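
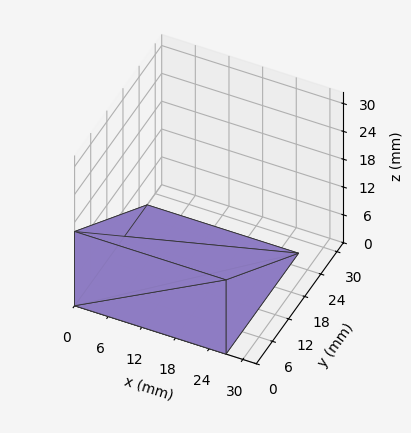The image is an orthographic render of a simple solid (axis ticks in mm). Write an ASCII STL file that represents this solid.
Reading the render: the shape is a wedge (ramp): 27 × 27 mm base, rising to 16 mm along the y=0 edge and sloping linearly to z=0 at y=27 (dimensions read to the nearest mm from the axis ticks). For the STL, each face is triangulated and given an outward normal.

solid part
  facet normal 0.0000 0.0000 -1.0000
    outer loop
      vertex 27.00 27.00 0.00
      vertex 27.00 0.00 0.00
      vertex 0.00 0.00 0.00
    endloop
  endfacet
  facet normal 0.0000 0.0000 -1.0000
    outer loop
      vertex 0.00 27.00 0.00
      vertex 27.00 27.00 0.00
      vertex 0.00 0.00 0.00
    endloop
  endfacet
  facet normal 0.0000 -1.0000 0.0000
    outer loop
      vertex 0.00 0.00 0.00
      vertex 27.00 0.00 0.00
      vertex 27.00 0.00 16.00
    endloop
  endfacet
  facet normal 0.0000 -1.0000 0.0000
    outer loop
      vertex 0.00 0.00 0.00
      vertex 27.00 0.00 16.00
      vertex 0.00 0.00 16.00
    endloop
  endfacet
  facet normal 0.0000 0.5098 0.8603
    outer loop
      vertex 0.00 0.00 16.00
      vertex 27.00 0.00 16.00
      vertex 27.00 27.00 0.00
    endloop
  endfacet
  facet normal 0.0000 0.5098 0.8603
    outer loop
      vertex 0.00 0.00 16.00
      vertex 27.00 27.00 0.00
      vertex 0.00 27.00 0.00
    endloop
  endfacet
  facet normal -1.0000 0.0000 0.0000
    outer loop
      vertex 0.00 0.00 16.00
      vertex 0.00 27.00 0.00
      vertex 0.00 0.00 0.00
    endloop
  endfacet
  facet normal 1.0000 0.0000 0.0000
    outer loop
      vertex 27.00 0.00 0.00
      vertex 27.00 27.00 0.00
      vertex 27.00 0.00 16.00
    endloop
  endfacet
endsolid part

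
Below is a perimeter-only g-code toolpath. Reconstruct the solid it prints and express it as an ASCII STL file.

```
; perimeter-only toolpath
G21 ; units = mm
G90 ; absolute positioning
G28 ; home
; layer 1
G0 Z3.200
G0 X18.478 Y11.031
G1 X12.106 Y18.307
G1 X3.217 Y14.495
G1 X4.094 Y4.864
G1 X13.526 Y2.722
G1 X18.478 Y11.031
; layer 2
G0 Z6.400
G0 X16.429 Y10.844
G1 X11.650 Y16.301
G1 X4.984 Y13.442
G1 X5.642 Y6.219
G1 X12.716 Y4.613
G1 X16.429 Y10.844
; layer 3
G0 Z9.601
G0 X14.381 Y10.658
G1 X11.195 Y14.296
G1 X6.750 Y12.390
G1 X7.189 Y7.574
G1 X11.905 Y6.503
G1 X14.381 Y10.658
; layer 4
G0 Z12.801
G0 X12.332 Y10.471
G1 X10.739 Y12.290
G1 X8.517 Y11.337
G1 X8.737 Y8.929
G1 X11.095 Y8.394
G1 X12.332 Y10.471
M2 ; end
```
solid part
  facet normal 0.0000 0.0000 -1.0000
    outer loop
      vertex 1.450 15.548 0.000
      vertex 12.561 20.313 0.000
      vertex 20.526 11.218 0.000
    endloop
  endfacet
  facet normal 0.0000 0.0000 -1.0000
    outer loop
      vertex 2.547 3.509 0.000
      vertex 1.450 15.548 0.000
      vertex 20.526 11.218 0.000
    endloop
  endfacet
  facet normal 0.0000 0.0000 -1.0000
    outer loop
      vertex 14.337 0.832 0.000
      vertex 2.547 3.509 0.000
      vertex 20.526 11.218 0.000
    endloop
  endfacet
  facet normal 0.6675 0.5845 0.4613
    outer loop
      vertex 20.526 11.218 0.000
      vertex 12.561 20.313 0.000
      vertex 10.284 10.284 16.001
    endloop
  endfacet
  facet normal -0.3497 0.8154 0.4613
    outer loop
      vertex 12.561 20.313 0.000
      vertex 1.450 15.548 0.000
      vertex 10.284 10.284 16.001
    endloop
  endfacet
  facet normal -0.8836 -0.0805 0.4613
    outer loop
      vertex 1.450 15.548 0.000
      vertex 2.547 3.509 0.000
      vertex 10.284 10.284 16.001
    endloop
  endfacet
  facet normal -0.1965 -0.8652 0.4613
    outer loop
      vertex 2.547 3.509 0.000
      vertex 14.337 0.832 0.000
      vertex 10.284 10.284 16.001
    endloop
  endfacet
  facet normal 0.7622 -0.4542 0.4613
    outer loop
      vertex 14.337 0.832 0.000
      vertex 20.526 11.218 0.000
      vertex 10.284 10.284 16.001
    endloop
  endfacet
endsolid part

The G0 Z moves step by Δz≈3.200 mm. The G1 loops shrink linearly with z, so the solid tapers from its base footprint up to z≈16. Closing with a flat bottom cap and the tapered top and triangulating gives 8 facets — a regular 5-sided pyramid, base circumscribed radius ≈ 10.3 mm, apex at z ≈ 16 mm.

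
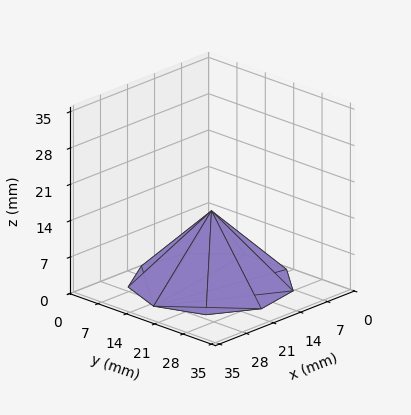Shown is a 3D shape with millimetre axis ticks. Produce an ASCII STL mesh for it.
Reading the render: the shape is a regular 9-sided pyramid, base circumscribed radius ≈ 15 mm, apex at z ≈ 14 mm (dimensions read to the nearest mm from the axis ticks). For the STL, each face is triangulated and given an outward normal.

solid part
  facet normal 0.0000 0.0000 -1.0000
    outer loop
      vertex 17.6 29.8 0.0
      vertex 26.5 24.6 0.0
      vertex 30.0 15.0 0.0
    endloop
  endfacet
  facet normal 0.0000 0.0000 -1.0000
    outer loop
      vertex 7.5 28.0 0.0
      vertex 17.6 29.8 0.0
      vertex 30.0 15.0 0.0
    endloop
  endfacet
  facet normal 0.0000 0.0000 -1.0000
    outer loop
      vertex 0.9 20.1 0.0
      vertex 7.5 28.0 0.0
      vertex 30.0 15.0 0.0
    endloop
  endfacet
  facet normal 0.0000 0.0000 -1.0000
    outer loop
      vertex 0.9 9.9 0.0
      vertex 0.9 20.1 0.0
      vertex 30.0 15.0 0.0
    endloop
  endfacet
  facet normal 0.0000 0.0000 -1.0000
    outer loop
      vertex 7.5 2.0 0.0
      vertex 0.9 9.9 0.0
      vertex 30.0 15.0 0.0
    endloop
  endfacet
  facet normal 0.0000 0.0000 -1.0000
    outer loop
      vertex 17.6 0.2 0.0
      vertex 7.5 2.0 0.0
      vertex 30.0 15.0 0.0
    endloop
  endfacet
  facet normal 0.0000 0.0000 -1.0000
    outer loop
      vertex 26.5 5.4 0.0
      vertex 17.6 0.2 0.0
      vertex 30.0 15.0 0.0
    endloop
  endfacet
  facet normal 0.6621 0.2414 0.7094
    outer loop
      vertex 30.0 15.0 0.0
      vertex 26.5 24.6 0.0
      vertex 15.0 15.0 14.0
    endloop
  endfacet
  facet normal 0.3556 0.6086 0.7094
    outer loop
      vertex 26.5 24.6 0.0
      vertex 17.6 29.8 0.0
      vertex 15.0 15.0 14.0
    endloop
  endfacet
  facet normal -0.1236 0.6933 0.7100
    outer loop
      vertex 17.6 29.8 0.0
      vertex 7.5 28.0 0.0
      vertex 15.0 15.0 14.0
    endloop
  endfacet
  facet normal -0.5409 0.4519 0.7094
    outer loop
      vertex 7.5 28.0 0.0
      vertex 0.9 20.1 0.0
      vertex 15.0 15.0 14.0
    endloop
  endfacet
  facet normal -0.7046 0.0000 0.7096
    outer loop
      vertex 0.9 20.1 0.0
      vertex 0.9 9.9 0.0
      vertex 15.0 15.0 14.0
    endloop
  endfacet
  facet normal -0.5409 -0.4519 0.7094
    outer loop
      vertex 0.9 9.9 0.0
      vertex 7.5 2.0 0.0
      vertex 15.0 15.0 14.0
    endloop
  endfacet
  facet normal -0.1236 -0.6933 0.7100
    outer loop
      vertex 7.5 2.0 0.0
      vertex 17.6 0.2 0.0
      vertex 15.0 15.0 14.0
    endloop
  endfacet
  facet normal 0.3556 -0.6086 0.7094
    outer loop
      vertex 17.6 0.2 0.0
      vertex 26.5 5.4 0.0
      vertex 15.0 15.0 14.0
    endloop
  endfacet
  facet normal 0.6621 -0.2414 0.7094
    outer loop
      vertex 26.5 5.4 0.0
      vertex 30.0 15.0 0.0
      vertex 15.0 15.0 14.0
    endloop
  endfacet
endsolid part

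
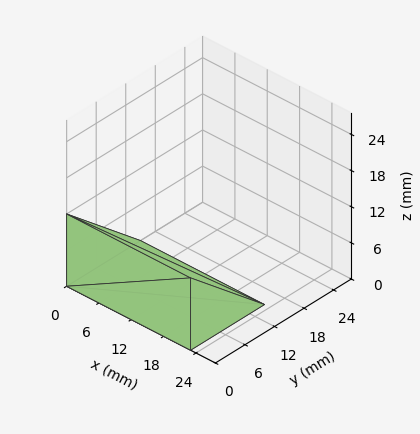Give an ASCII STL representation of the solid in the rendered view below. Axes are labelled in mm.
Reading the render: the shape is a wedge (ramp): 23 × 15 mm base, rising to 12 mm along the y=0 edge and sloping linearly to z=0 at y=15 (dimensions read to the nearest mm from the axis ticks). For the STL, each face is triangulated and given an outward normal.

solid part
  facet normal 0.0000 0.0000 -1.0000
    outer loop
      vertex 23.000 15.000 0.000
      vertex 23.000 0.000 0.000
      vertex 0.000 0.000 0.000
    endloop
  endfacet
  facet normal 0.0000 0.0000 -1.0000
    outer loop
      vertex 0.000 15.000 0.000
      vertex 23.000 15.000 0.000
      vertex 0.000 0.000 0.000
    endloop
  endfacet
  facet normal 0.0000 -1.0000 0.0000
    outer loop
      vertex 0.000 0.000 0.000
      vertex 23.000 0.000 0.000
      vertex 23.000 0.000 12.000
    endloop
  endfacet
  facet normal 0.0000 -1.0000 0.0000
    outer loop
      vertex 0.000 0.000 0.000
      vertex 23.000 0.000 12.000
      vertex 0.000 0.000 12.000
    endloop
  endfacet
  facet normal 0.0000 0.6247 0.7809
    outer loop
      vertex 0.000 0.000 12.000
      vertex 23.000 0.000 12.000
      vertex 23.000 15.000 0.000
    endloop
  endfacet
  facet normal 0.0000 0.6247 0.7809
    outer loop
      vertex 0.000 0.000 12.000
      vertex 23.000 15.000 0.000
      vertex 0.000 15.000 0.000
    endloop
  endfacet
  facet normal -1.0000 0.0000 0.0000
    outer loop
      vertex 0.000 0.000 12.000
      vertex 0.000 15.000 0.000
      vertex 0.000 0.000 0.000
    endloop
  endfacet
  facet normal 1.0000 0.0000 0.0000
    outer loop
      vertex 23.000 0.000 0.000
      vertex 23.000 15.000 0.000
      vertex 23.000 0.000 12.000
    endloop
  endfacet
endsolid part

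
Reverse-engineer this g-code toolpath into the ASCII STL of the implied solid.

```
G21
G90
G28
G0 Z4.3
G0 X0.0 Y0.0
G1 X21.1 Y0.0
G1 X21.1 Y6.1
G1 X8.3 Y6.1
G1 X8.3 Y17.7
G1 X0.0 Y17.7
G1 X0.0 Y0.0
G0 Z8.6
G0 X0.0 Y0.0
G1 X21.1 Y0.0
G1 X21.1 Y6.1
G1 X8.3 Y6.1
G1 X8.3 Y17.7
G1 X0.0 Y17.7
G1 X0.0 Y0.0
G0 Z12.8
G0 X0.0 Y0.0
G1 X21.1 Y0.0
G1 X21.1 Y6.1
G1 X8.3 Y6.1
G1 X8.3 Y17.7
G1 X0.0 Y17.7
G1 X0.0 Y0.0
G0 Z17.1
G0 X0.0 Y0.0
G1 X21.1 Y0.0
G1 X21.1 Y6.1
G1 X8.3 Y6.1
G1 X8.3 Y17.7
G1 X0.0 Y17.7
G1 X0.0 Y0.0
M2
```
solid part
  facet normal 0.0000 0.0000 -1.0000
    outer loop
      vertex 21.1 6.1 0.0
      vertex 21.1 0.0 0.0
      vertex 0.0 0.0 0.0
    endloop
  endfacet
  facet normal 0.0000 0.0000 -1.0000
    outer loop
      vertex 8.3 6.1 0.0
      vertex 21.1 6.1 0.0
      vertex 0.0 0.0 0.0
    endloop
  endfacet
  facet normal 0.0000 0.0000 -1.0000
    outer loop
      vertex 8.3 17.7 0.0
      vertex 8.3 6.1 0.0
      vertex 0.0 0.0 0.0
    endloop
  endfacet
  facet normal 0.0000 0.0000 -1.0000
    outer loop
      vertex 0.0 17.7 0.0
      vertex 8.3 17.7 0.0
      vertex 0.0 0.0 0.0
    endloop
  endfacet
  facet normal 0.0000 0.0000 1.0000
    outer loop
      vertex 0.0 0.0 17.1
      vertex 21.1 0.0 17.1
      vertex 21.1 6.1 17.1
    endloop
  endfacet
  facet normal 0.0000 0.0000 1.0000
    outer loop
      vertex 0.0 0.0 17.1
      vertex 21.1 6.1 17.1
      vertex 8.3 6.1 17.1
    endloop
  endfacet
  facet normal 0.0000 0.0000 1.0000
    outer loop
      vertex 0.0 0.0 17.1
      vertex 8.3 6.1 17.1
      vertex 8.3 17.7 17.1
    endloop
  endfacet
  facet normal 0.0000 0.0000 1.0000
    outer loop
      vertex 0.0 0.0 17.1
      vertex 8.3 17.7 17.1
      vertex 0.0 17.7 17.1
    endloop
  endfacet
  facet normal 0.0000 -1.0000 0.0000
    outer loop
      vertex 0.0 0.0 0.0
      vertex 21.1 0.0 0.0
      vertex 21.1 0.0 17.1
    endloop
  endfacet
  facet normal 0.0000 -1.0000 0.0000
    outer loop
      vertex 0.0 0.0 0.0
      vertex 21.1 0.0 17.1
      vertex 0.0 0.0 17.1
    endloop
  endfacet
  facet normal 1.0000 0.0000 0.0000
    outer loop
      vertex 21.1 0.0 0.0
      vertex 21.1 6.1 0.0
      vertex 21.1 6.1 17.1
    endloop
  endfacet
  facet normal 1.0000 0.0000 0.0000
    outer loop
      vertex 21.1 0.0 0.0
      vertex 21.1 6.1 17.1
      vertex 21.1 0.0 17.1
    endloop
  endfacet
  facet normal 0.0000 1.0000 0.0000
    outer loop
      vertex 21.1 6.1 0.0
      vertex 8.3 6.1 0.0
      vertex 8.3 6.1 17.1
    endloop
  endfacet
  facet normal 0.0000 1.0000 0.0000
    outer loop
      vertex 21.1 6.1 0.0
      vertex 8.3 6.1 17.1
      vertex 21.1 6.1 17.1
    endloop
  endfacet
  facet normal 1.0000 0.0000 0.0000
    outer loop
      vertex 8.3 6.1 0.0
      vertex 8.3 17.7 0.0
      vertex 8.3 17.7 17.1
    endloop
  endfacet
  facet normal 1.0000 0.0000 0.0000
    outer loop
      vertex 8.3 6.1 0.0
      vertex 8.3 17.7 17.1
      vertex 8.3 6.1 17.1
    endloop
  endfacet
  facet normal 0.0000 1.0000 0.0000
    outer loop
      vertex 8.3 17.7 0.0
      vertex 0.0 17.7 0.0
      vertex 0.0 17.7 17.1
    endloop
  endfacet
  facet normal 0.0000 1.0000 0.0000
    outer loop
      vertex 8.3 17.7 0.0
      vertex 0.0 17.7 17.1
      vertex 8.3 17.7 17.1
    endloop
  endfacet
  facet normal -1.0000 0.0000 0.0000
    outer loop
      vertex 0.0 17.7 0.0
      vertex 0.0 0.0 0.0
      vertex 0.0 0.0 17.1
    endloop
  endfacet
  facet normal -1.0000 0.0000 0.0000
    outer loop
      vertex 0.0 17.7 0.0
      vertex 0.0 0.0 17.1
      vertex 0.0 17.7 17.1
    endloop
  endfacet
endsolid part

The G0 Z moves step by Δz≈4.3 mm. Every layer's G1 loop is the same polygon, so the solid is a straight extrusion of it from z=0 to z≈17.1. Closing with flat bottom and top caps and triangulating gives 20 facets — an L-shaped prism: outer 21.1 × 17.7 mm, arm thicknesses ≈ 6.1 mm (horizontal) and 8.3 mm (vertical), extruded 17.1 mm in z.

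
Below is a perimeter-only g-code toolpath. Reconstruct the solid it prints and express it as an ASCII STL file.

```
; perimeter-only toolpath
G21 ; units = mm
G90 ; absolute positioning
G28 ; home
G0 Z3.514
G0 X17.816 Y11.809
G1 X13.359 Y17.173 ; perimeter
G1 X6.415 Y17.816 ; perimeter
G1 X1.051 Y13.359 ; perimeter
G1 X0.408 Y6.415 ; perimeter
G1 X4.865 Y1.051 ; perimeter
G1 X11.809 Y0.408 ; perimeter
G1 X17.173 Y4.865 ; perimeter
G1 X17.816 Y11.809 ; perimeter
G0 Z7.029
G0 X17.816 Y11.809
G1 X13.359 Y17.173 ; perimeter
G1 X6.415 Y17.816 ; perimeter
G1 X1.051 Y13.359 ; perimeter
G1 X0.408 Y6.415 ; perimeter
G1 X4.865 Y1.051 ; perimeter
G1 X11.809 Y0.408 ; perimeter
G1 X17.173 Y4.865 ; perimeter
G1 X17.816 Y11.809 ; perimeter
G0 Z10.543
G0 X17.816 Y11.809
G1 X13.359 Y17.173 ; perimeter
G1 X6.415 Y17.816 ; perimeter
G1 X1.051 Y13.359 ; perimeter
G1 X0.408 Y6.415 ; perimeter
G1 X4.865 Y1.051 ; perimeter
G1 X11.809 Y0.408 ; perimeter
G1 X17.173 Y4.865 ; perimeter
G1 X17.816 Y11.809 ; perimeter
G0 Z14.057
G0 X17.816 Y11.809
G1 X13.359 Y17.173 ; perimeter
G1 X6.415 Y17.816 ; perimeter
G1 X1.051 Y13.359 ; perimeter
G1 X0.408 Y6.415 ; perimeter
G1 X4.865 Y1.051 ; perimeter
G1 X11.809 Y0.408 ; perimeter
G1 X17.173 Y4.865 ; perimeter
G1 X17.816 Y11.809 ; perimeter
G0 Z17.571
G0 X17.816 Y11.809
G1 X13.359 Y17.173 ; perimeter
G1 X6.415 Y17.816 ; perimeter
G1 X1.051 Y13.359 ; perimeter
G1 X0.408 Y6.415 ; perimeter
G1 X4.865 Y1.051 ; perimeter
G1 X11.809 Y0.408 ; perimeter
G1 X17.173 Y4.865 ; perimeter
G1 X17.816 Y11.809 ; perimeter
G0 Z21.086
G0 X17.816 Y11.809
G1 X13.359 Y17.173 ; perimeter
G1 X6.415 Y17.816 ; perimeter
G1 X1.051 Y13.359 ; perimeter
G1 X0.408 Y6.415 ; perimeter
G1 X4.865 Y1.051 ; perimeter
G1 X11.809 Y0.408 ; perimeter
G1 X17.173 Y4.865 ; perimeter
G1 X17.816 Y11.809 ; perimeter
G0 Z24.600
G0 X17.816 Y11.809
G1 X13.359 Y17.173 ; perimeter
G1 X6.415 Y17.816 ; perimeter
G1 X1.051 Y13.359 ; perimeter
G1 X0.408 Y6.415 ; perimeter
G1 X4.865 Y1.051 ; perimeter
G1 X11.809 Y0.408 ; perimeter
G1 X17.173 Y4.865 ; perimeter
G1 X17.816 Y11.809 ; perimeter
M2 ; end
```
solid part
  facet normal 0.0000 0.0000 -1.0000
    outer loop
      vertex 6.415 17.816 0.000
      vertex 13.359 17.173 0.000
      vertex 17.816 11.809 0.000
    endloop
  endfacet
  facet normal 0.0000 0.0000 -1.0000
    outer loop
      vertex 1.051 13.359 0.000
      vertex 6.415 17.816 0.000
      vertex 17.816 11.809 0.000
    endloop
  endfacet
  facet normal 0.0000 0.0000 -1.0000
    outer loop
      vertex 0.408 6.415 0.000
      vertex 1.051 13.359 0.000
      vertex 17.816 11.809 0.000
    endloop
  endfacet
  facet normal 0.0000 0.0000 -1.0000
    outer loop
      vertex 4.865 1.051 0.000
      vertex 0.408 6.415 0.000
      vertex 17.816 11.809 0.000
    endloop
  endfacet
  facet normal 0.0000 0.0000 -1.0000
    outer loop
      vertex 11.809 0.408 0.000
      vertex 4.865 1.051 0.000
      vertex 17.816 11.809 0.000
    endloop
  endfacet
  facet normal 0.0000 0.0000 -1.0000
    outer loop
      vertex 17.173 4.865 0.000
      vertex 11.809 0.408 0.000
      vertex 17.816 11.809 0.000
    endloop
  endfacet
  facet normal 0.0000 0.0000 1.0000
    outer loop
      vertex 17.816 11.809 24.600
      vertex 13.359 17.173 24.600
      vertex 6.415 17.816 24.600
    endloop
  endfacet
  facet normal 0.0000 0.0000 1.0000
    outer loop
      vertex 17.816 11.809 24.600
      vertex 6.415 17.816 24.600
      vertex 1.051 13.359 24.600
    endloop
  endfacet
  facet normal 0.0000 0.0000 1.0000
    outer loop
      vertex 17.816 11.809 24.600
      vertex 1.051 13.359 24.600
      vertex 0.408 6.415 24.600
    endloop
  endfacet
  facet normal 0.0000 0.0000 1.0000
    outer loop
      vertex 17.816 11.809 24.600
      vertex 0.408 6.415 24.600
      vertex 4.865 1.051 24.600
    endloop
  endfacet
  facet normal 0.0000 0.0000 1.0000
    outer loop
      vertex 17.816 11.809 24.600
      vertex 4.865 1.051 24.600
      vertex 11.809 0.408 24.600
    endloop
  endfacet
  facet normal 0.0000 0.0000 1.0000
    outer loop
      vertex 17.816 11.809 24.600
      vertex 11.809 0.408 24.600
      vertex 17.173 4.865 24.600
    endloop
  endfacet
  facet normal 0.7691 0.6391 0.0000
    outer loop
      vertex 17.816 11.809 0.000
      vertex 13.359 17.173 0.000
      vertex 13.359 17.173 24.600
    endloop
  endfacet
  facet normal 0.7691 0.6391 0.0000
    outer loop
      vertex 17.816 11.809 0.000
      vertex 13.359 17.173 24.600
      vertex 17.816 11.809 24.600
    endloop
  endfacet
  facet normal 0.0922 0.9957 0.0000
    outer loop
      vertex 13.359 17.173 0.000
      vertex 6.415 17.816 0.000
      vertex 6.415 17.816 24.600
    endloop
  endfacet
  facet normal 0.0922 0.9957 0.0000
    outer loop
      vertex 13.359 17.173 0.000
      vertex 6.415 17.816 24.600
      vertex 13.359 17.173 24.600
    endloop
  endfacet
  facet normal -0.6391 0.7691 0.0000
    outer loop
      vertex 6.415 17.816 0.000
      vertex 1.051 13.359 0.000
      vertex 1.051 13.359 24.600
    endloop
  endfacet
  facet normal -0.6391 0.7691 0.0000
    outer loop
      vertex 6.415 17.816 0.000
      vertex 1.051 13.359 24.600
      vertex 6.415 17.816 24.600
    endloop
  endfacet
  facet normal -0.9957 0.0922 0.0000
    outer loop
      vertex 1.051 13.359 0.000
      vertex 0.408 6.415 0.000
      vertex 0.408 6.415 24.600
    endloop
  endfacet
  facet normal -0.9957 0.0922 0.0000
    outer loop
      vertex 1.051 13.359 0.000
      vertex 0.408 6.415 24.600
      vertex 1.051 13.359 24.600
    endloop
  endfacet
  facet normal -0.7691 -0.6391 0.0000
    outer loop
      vertex 0.408 6.415 0.000
      vertex 4.865 1.051 0.000
      vertex 4.865 1.051 24.600
    endloop
  endfacet
  facet normal -0.7691 -0.6391 0.0000
    outer loop
      vertex 0.408 6.415 0.000
      vertex 4.865 1.051 24.600
      vertex 0.408 6.415 24.600
    endloop
  endfacet
  facet normal -0.0922 -0.9957 0.0000
    outer loop
      vertex 4.865 1.051 0.000
      vertex 11.809 0.408 0.000
      vertex 11.809 0.408 24.600
    endloop
  endfacet
  facet normal -0.0922 -0.9957 0.0000
    outer loop
      vertex 4.865 1.051 0.000
      vertex 11.809 0.408 24.600
      vertex 4.865 1.051 24.600
    endloop
  endfacet
  facet normal 0.6391 -0.7691 0.0000
    outer loop
      vertex 11.809 0.408 0.000
      vertex 17.173 4.865 0.000
      vertex 17.173 4.865 24.600
    endloop
  endfacet
  facet normal 0.6391 -0.7691 0.0000
    outer loop
      vertex 11.809 0.408 0.000
      vertex 17.173 4.865 24.600
      vertex 11.809 0.408 24.600
    endloop
  endfacet
  facet normal 0.9957 -0.0922 0.0000
    outer loop
      vertex 17.173 4.865 0.000
      vertex 17.816 11.809 0.000
      vertex 17.816 11.809 24.600
    endloop
  endfacet
  facet normal 0.9957 -0.0922 0.0000
    outer loop
      vertex 17.173 4.865 0.000
      vertex 17.816 11.809 24.600
      vertex 17.173 4.865 24.600
    endloop
  endfacet
endsolid part

The G0 Z moves step by Δz≈3.514 mm. Every layer's G1 loop is the same polygon, so the solid is a straight extrusion of it from z=0 to z≈24.6. Closing with flat bottom and top caps and triangulating gives 28 facets — a regular 8-sided prism (a cylinder approximated with 8 flat sides), circumscribed radius ≈ 9.11 mm, height ≈ 24.6 mm.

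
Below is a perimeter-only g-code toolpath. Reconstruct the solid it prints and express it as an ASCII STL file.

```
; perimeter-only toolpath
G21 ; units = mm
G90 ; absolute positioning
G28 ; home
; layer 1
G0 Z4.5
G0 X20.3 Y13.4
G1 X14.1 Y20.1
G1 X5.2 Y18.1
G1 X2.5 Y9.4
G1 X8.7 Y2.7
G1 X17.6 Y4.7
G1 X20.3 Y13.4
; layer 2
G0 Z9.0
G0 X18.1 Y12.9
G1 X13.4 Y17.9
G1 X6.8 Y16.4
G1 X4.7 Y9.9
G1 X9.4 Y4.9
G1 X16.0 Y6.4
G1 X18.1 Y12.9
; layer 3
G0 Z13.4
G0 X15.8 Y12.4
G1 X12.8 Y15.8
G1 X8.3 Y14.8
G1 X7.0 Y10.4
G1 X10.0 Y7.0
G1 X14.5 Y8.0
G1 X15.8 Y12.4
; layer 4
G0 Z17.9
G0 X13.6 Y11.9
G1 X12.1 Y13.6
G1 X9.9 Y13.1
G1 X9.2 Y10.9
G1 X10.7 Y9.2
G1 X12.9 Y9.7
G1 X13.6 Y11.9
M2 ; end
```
solid part
  facet normal 0.0000 0.0000 -1.0000
    outer loop
      vertex 3.7 19.8 0.0
      vertex 14.8 22.3 0.0
      vertex 22.5 13.9 0.0
    endloop
  endfacet
  facet normal 0.0000 0.0000 -1.0000
    outer loop
      vertex 0.3 8.9 0.0
      vertex 3.7 19.8 0.0
      vertex 22.5 13.9 0.0
    endloop
  endfacet
  facet normal 0.0000 0.0000 -1.0000
    outer loop
      vertex 8.0 0.5 0.0
      vertex 0.3 8.9 0.0
      vertex 22.5 13.9 0.0
    endloop
  endfacet
  facet normal 0.0000 0.0000 -1.0000
    outer loop
      vertex 19.1 3.0 0.0
      vertex 8.0 0.5 0.0
      vertex 22.5 13.9 0.0
    endloop
  endfacet
  facet normal 0.6746 0.6183 0.4033
    outer loop
      vertex 22.5 13.9 0.0
      vertex 14.8 22.3 0.0
      vertex 11.4 11.4 22.4
    endloop
  endfacet
  facet normal -0.2010 0.8925 0.4038
    outer loop
      vertex 14.8 22.3 0.0
      vertex 3.7 19.8 0.0
      vertex 11.4 11.4 22.4
    endloop
  endfacet
  facet normal -0.8738 0.2726 0.4026
    outer loop
      vertex 3.7 19.8 0.0
      vertex 0.3 8.9 0.0
      vertex 11.4 11.4 22.4
    endloop
  endfacet
  facet normal -0.6746 -0.6183 0.4033
    outer loop
      vertex 0.3 8.9 0.0
      vertex 8.0 0.5 0.0
      vertex 11.4 11.4 22.4
    endloop
  endfacet
  facet normal 0.2010 -0.8925 0.4038
    outer loop
      vertex 8.0 0.5 0.0
      vertex 19.1 3.0 0.0
      vertex 11.4 11.4 22.4
    endloop
  endfacet
  facet normal 0.8738 -0.2726 0.4026
    outer loop
      vertex 19.1 3.0 0.0
      vertex 22.5 13.9 0.0
      vertex 11.4 11.4 22.4
    endloop
  endfacet
endsolid part

The G0 Z moves step by Δz≈4.5 mm. The G1 loops shrink linearly with z, so the solid tapers from its base footprint up to z≈22.4. Closing with a flat bottom cap and the tapered top and triangulating gives 10 facets — a regular 6-sided pyramid, base circumscribed radius ≈ 11.4 mm, apex at z ≈ 22.4 mm.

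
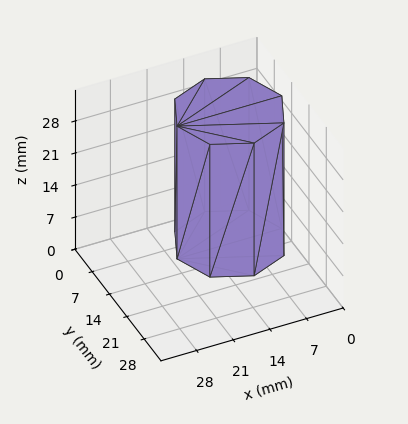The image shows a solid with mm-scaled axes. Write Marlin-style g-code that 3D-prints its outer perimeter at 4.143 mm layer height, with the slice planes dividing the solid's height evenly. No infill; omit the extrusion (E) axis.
Reading the render: the shape is a regular 8-sided prism (a cylinder approximated with 8 flat sides), circumscribed radius ≈ 10 mm, height ≈ 29 mm (dimensions read to the nearest mm from the axis ticks). For the g-code, the solid's height is divided into equal slices at the stated Δz and each level perimeter traced with G1 moves after a G0 lift.

; perimeter-only toolpath
G21 ; units = mm
G90 ; absolute positioning
G28 ; home
; layer 1
G0 Z4.143
G0 X20.000 Y10.000
G1 X17.071 Y17.071
G1 X10.000 Y20.000
G1 X2.929 Y17.071
G1 X0.000 Y10.000
G1 X2.929 Y2.929
G1 X10.000 Y0.000
G1 X17.071 Y2.929
G1 X20.000 Y10.000
; layer 2
G0 Z8.286
G0 X20.000 Y10.000
G1 X17.071 Y17.071
G1 X10.000 Y20.000
G1 X2.929 Y17.071
G1 X0.000 Y10.000
G1 X2.929 Y2.929
G1 X10.000 Y0.000
G1 X17.071 Y2.929
G1 X20.000 Y10.000
; layer 3
G0 Z12.429
G0 X20.000 Y10.000
G1 X17.071 Y17.071
G1 X10.000 Y20.000
G1 X2.929 Y17.071
G1 X0.000 Y10.000
G1 X2.929 Y2.929
G1 X10.000 Y0.000
G1 X17.071 Y2.929
G1 X20.000 Y10.000
; layer 4
G0 Z16.571
G0 X20.000 Y10.000
G1 X17.071 Y17.071
G1 X10.000 Y20.000
G1 X2.929 Y17.071
G1 X0.000 Y10.000
G1 X2.929 Y2.929
G1 X10.000 Y0.000
G1 X17.071 Y2.929
G1 X20.000 Y10.000
; layer 5
G0 Z20.714
G0 X20.000 Y10.000
G1 X17.071 Y17.071
G1 X10.000 Y20.000
G1 X2.929 Y17.071
G1 X0.000 Y10.000
G1 X2.929 Y2.929
G1 X10.000 Y0.000
G1 X17.071 Y2.929
G1 X20.000 Y10.000
; layer 6
G0 Z24.857
G0 X20.000 Y10.000
G1 X17.071 Y17.071
G1 X10.000 Y20.000
G1 X2.929 Y17.071
G1 X0.000 Y10.000
G1 X2.929 Y2.929
G1 X10.000 Y0.000
G1 X17.071 Y2.929
G1 X20.000 Y10.000
; layer 7
G0 Z29.000
G0 X20.000 Y10.000
G1 X17.071 Y17.071
G1 X10.000 Y20.000
G1 X2.929 Y17.071
G1 X0.000 Y10.000
G1 X2.929 Y2.929
G1 X10.000 Y0.000
G1 X17.071 Y2.929
G1 X20.000 Y10.000
M2 ; end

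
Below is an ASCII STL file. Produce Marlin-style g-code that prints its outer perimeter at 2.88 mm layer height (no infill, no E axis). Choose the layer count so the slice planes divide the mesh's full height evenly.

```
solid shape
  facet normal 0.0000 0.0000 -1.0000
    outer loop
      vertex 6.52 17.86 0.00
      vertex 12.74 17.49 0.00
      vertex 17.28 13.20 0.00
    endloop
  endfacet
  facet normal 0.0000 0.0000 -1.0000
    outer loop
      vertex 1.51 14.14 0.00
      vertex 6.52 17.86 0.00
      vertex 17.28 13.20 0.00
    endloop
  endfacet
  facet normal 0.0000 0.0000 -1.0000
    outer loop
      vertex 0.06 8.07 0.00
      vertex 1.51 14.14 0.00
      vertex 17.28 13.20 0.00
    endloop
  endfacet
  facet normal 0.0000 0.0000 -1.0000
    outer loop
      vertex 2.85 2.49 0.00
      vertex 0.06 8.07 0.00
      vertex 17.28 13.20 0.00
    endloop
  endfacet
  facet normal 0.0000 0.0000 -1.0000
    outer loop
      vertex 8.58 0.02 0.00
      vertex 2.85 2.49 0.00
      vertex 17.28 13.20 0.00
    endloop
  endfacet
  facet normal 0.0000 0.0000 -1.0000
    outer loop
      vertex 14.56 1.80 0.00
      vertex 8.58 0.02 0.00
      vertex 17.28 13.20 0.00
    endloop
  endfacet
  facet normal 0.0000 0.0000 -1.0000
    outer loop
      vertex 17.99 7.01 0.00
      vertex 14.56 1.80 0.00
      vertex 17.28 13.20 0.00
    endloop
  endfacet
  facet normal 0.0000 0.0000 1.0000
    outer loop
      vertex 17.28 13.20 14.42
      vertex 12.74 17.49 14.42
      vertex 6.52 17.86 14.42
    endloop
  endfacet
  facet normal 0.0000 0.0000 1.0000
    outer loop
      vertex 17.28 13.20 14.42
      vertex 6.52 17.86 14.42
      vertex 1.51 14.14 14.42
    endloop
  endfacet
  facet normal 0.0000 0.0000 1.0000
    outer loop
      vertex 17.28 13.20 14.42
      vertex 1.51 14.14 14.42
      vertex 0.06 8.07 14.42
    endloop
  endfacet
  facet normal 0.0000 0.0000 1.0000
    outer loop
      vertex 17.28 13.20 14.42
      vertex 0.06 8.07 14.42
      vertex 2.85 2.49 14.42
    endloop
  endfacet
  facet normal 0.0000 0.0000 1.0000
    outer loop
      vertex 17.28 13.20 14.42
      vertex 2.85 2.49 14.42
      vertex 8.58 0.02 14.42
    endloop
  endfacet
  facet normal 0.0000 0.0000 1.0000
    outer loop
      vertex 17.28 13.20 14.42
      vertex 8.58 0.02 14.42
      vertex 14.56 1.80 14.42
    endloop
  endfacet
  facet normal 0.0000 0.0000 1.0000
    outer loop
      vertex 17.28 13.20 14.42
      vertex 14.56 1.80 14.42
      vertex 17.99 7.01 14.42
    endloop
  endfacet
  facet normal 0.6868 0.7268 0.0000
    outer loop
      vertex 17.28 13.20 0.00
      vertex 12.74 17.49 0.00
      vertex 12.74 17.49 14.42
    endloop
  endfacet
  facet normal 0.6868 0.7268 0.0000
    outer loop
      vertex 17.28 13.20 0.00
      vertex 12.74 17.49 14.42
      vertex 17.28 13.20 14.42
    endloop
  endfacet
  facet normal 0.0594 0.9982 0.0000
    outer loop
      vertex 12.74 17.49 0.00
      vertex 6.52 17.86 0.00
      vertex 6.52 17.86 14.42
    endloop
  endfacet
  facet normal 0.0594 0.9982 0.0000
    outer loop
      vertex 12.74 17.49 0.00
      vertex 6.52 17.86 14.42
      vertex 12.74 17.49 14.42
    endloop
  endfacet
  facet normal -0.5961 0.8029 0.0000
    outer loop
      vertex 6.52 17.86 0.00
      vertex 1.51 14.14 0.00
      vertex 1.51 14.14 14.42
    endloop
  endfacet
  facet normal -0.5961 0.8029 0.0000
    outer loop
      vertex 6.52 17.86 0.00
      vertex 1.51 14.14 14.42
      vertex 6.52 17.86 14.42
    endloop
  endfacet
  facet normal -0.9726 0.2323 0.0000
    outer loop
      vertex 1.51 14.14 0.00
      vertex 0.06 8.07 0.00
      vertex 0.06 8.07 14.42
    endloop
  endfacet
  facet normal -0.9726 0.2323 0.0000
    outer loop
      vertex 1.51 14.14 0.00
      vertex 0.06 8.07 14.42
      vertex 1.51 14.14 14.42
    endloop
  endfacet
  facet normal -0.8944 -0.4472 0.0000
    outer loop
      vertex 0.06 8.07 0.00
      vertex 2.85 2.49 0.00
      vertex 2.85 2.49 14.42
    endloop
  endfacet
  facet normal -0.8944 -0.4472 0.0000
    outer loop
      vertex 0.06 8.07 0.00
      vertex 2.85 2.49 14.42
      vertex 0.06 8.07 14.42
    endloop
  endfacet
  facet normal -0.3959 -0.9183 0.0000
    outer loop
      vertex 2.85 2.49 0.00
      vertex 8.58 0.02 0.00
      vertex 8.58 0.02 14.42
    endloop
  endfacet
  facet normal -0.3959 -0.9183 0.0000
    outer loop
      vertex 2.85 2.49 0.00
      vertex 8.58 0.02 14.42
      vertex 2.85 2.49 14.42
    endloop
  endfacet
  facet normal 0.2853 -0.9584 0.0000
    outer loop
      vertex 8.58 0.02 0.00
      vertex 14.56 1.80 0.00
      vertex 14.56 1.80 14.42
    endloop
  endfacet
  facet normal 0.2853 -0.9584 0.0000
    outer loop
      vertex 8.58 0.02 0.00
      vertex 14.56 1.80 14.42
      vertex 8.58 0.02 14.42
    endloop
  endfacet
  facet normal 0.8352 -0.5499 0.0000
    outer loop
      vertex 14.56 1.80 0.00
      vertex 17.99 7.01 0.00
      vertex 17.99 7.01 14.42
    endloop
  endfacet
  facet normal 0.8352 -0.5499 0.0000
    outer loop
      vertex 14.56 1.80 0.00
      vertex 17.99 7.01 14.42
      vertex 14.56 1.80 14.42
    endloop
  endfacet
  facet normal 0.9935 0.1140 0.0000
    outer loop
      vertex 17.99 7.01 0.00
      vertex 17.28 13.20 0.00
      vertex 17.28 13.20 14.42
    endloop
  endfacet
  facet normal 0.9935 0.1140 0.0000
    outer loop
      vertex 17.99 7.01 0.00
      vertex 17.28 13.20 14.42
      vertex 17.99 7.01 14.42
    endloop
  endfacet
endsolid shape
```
; perimeter-only toolpath
G21 ; units = mm
G90 ; absolute positioning
G28 ; home
; layer 1
G0 Z2.88
G0 X17.28 Y13.20
G1 X12.74 Y17.49
G1 X6.52 Y17.86
G1 X1.51 Y14.14
G1 X0.06 Y8.07
G1 X2.85 Y2.49
G1 X8.58 Y0.02
G1 X14.56 Y1.80
G1 X17.99 Y7.01
G1 X17.28 Y13.20
; layer 2
G0 Z5.77
G0 X17.28 Y13.20
G1 X12.74 Y17.49
G1 X6.52 Y17.86
G1 X1.51 Y14.14
G1 X0.06 Y8.07
G1 X2.85 Y2.49
G1 X8.58 Y0.02
G1 X14.56 Y1.80
G1 X17.99 Y7.01
G1 X17.28 Y13.20
; layer 3
G0 Z8.65
G0 X17.28 Y13.20
G1 X12.74 Y17.49
G1 X6.52 Y17.86
G1 X1.51 Y14.14
G1 X0.06 Y8.07
G1 X2.85 Y2.49
G1 X8.58 Y0.02
G1 X14.56 Y1.80
G1 X17.99 Y7.01
G1 X17.28 Y13.20
; layer 4
G0 Z11.54
G0 X17.28 Y13.20
G1 X12.74 Y17.49
G1 X6.52 Y17.86
G1 X1.51 Y14.14
G1 X0.06 Y8.07
G1 X2.85 Y2.49
G1 X8.58 Y0.02
G1 X14.56 Y1.80
G1 X17.99 Y7.01
G1 X17.28 Y13.20
; layer 5
G0 Z14.42
G0 X17.28 Y13.20
G1 X12.74 Y17.49
G1 X6.52 Y17.86
G1 X1.51 Y14.14
G1 X0.06 Y8.07
G1 X2.85 Y2.49
G1 X8.58 Y0.02
G1 X14.56 Y1.80
G1 X17.99 Y7.01
G1 X17.28 Y13.20
M2 ; end

The solid is a regular 9-sided prism (a cylinder approximated with 9 flat sides), circumscribed radius ≈ 9.12 mm, height ≈ 14.4 mm. Slicing at Δz = 2.88 mm — 5 equal slices spanning the solid's height, so layer i sits at z = i·h/5 — gives 5 non-empty perimeters. Each is a 9-segment closed polygon; G0 lifts to the layer z and rapids to the start vertex, then G1 traces the edges.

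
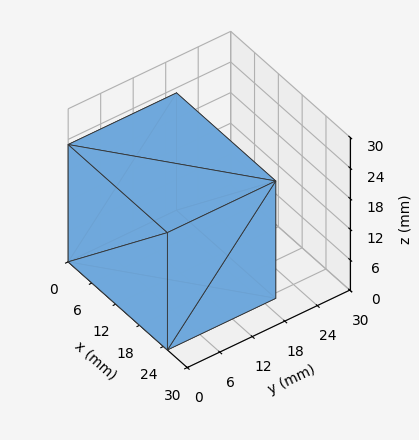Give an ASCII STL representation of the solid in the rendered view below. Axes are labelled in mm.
Reading the render: the shape is a rectangular box, roughly 25 × 20 mm footprint and 23 mm tall (dimensions read to the nearest mm from the axis ticks). For the STL, each face is triangulated and given an outward normal.

solid part
  facet normal 0.0000 0.0000 -1.0000
    outer loop
      vertex 25.0 20.0 0.0
      vertex 25.0 0.0 0.0
      vertex 0.0 0.0 0.0
    endloop
  endfacet
  facet normal 0.0000 0.0000 -1.0000
    outer loop
      vertex 0.0 20.0 0.0
      vertex 25.0 20.0 0.0
      vertex 0.0 0.0 0.0
    endloop
  endfacet
  facet normal 0.0000 0.0000 1.0000
    outer loop
      vertex 0.0 0.0 23.0
      vertex 25.0 0.0 23.0
      vertex 25.0 20.0 23.0
    endloop
  endfacet
  facet normal 0.0000 0.0000 1.0000
    outer loop
      vertex 0.0 0.0 23.0
      vertex 25.0 20.0 23.0
      vertex 0.0 20.0 23.0
    endloop
  endfacet
  facet normal 0.0000 -1.0000 0.0000
    outer loop
      vertex 0.0 0.0 0.0
      vertex 25.0 0.0 0.0
      vertex 25.0 0.0 23.0
    endloop
  endfacet
  facet normal 0.0000 -1.0000 0.0000
    outer loop
      vertex 0.0 0.0 0.0
      vertex 25.0 0.0 23.0
      vertex 0.0 0.0 23.0
    endloop
  endfacet
  facet normal 0.0000 1.0000 0.0000
    outer loop
      vertex 25.0 20.0 23.0
      vertex 25.0 20.0 0.0
      vertex 0.0 20.0 0.0
    endloop
  endfacet
  facet normal 0.0000 1.0000 0.0000
    outer loop
      vertex 0.0 20.0 23.0
      vertex 25.0 20.0 23.0
      vertex 0.0 20.0 0.0
    endloop
  endfacet
  facet normal -1.0000 0.0000 0.0000
    outer loop
      vertex 0.0 20.0 23.0
      vertex 0.0 20.0 0.0
      vertex 0.0 0.0 0.0
    endloop
  endfacet
  facet normal -1.0000 0.0000 0.0000
    outer loop
      vertex 0.0 0.0 23.0
      vertex 0.0 20.0 23.0
      vertex 0.0 0.0 0.0
    endloop
  endfacet
  facet normal 1.0000 0.0000 0.0000
    outer loop
      vertex 25.0 0.0 0.0
      vertex 25.0 20.0 0.0
      vertex 25.0 20.0 23.0
    endloop
  endfacet
  facet normal 1.0000 0.0000 0.0000
    outer loop
      vertex 25.0 0.0 0.0
      vertex 25.0 20.0 23.0
      vertex 25.0 0.0 23.0
    endloop
  endfacet
endsolid part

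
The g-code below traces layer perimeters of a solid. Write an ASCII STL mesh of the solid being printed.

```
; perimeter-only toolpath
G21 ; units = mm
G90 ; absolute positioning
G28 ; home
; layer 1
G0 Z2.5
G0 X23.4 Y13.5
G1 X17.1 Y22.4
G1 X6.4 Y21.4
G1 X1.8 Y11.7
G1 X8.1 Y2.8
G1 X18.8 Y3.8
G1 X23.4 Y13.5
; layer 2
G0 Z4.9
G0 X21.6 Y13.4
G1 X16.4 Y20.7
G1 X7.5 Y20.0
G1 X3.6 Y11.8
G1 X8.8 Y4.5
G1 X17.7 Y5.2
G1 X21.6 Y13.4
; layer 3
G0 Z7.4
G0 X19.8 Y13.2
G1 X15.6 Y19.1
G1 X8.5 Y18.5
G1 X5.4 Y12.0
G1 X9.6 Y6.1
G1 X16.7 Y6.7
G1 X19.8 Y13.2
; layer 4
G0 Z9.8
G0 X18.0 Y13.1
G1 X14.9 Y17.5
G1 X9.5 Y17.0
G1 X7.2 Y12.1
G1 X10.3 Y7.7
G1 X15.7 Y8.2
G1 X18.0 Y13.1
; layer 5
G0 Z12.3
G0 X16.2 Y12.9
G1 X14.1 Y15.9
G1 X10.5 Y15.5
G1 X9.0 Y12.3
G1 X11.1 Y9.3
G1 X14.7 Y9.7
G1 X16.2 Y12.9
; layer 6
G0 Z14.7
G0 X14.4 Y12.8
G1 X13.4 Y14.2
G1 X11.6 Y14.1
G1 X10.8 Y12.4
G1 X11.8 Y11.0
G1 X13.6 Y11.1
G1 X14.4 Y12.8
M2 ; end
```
solid part
  facet normal 0.0000 0.0000 -1.0000
    outer loop
      vertex 5.4 22.9 0.0
      vertex 17.9 24.0 0.0
      vertex 25.2 13.7 0.0
    endloop
  endfacet
  facet normal 0.0000 0.0000 -1.0000
    outer loop
      vertex 0.0 11.5 0.0
      vertex 5.4 22.9 0.0
      vertex 25.2 13.7 0.0
    endloop
  endfacet
  facet normal 0.0000 0.0000 -1.0000
    outer loop
      vertex 7.3 1.2 0.0
      vertex 0.0 11.5 0.0
      vertex 25.2 13.7 0.0
    endloop
  endfacet
  facet normal 0.0000 0.0000 -1.0000
    outer loop
      vertex 19.8 2.3 0.0
      vertex 7.3 1.2 0.0
      vertex 25.2 13.7 0.0
    endloop
  endfacet
  facet normal 0.6889 0.4882 0.5358
    outer loop
      vertex 25.2 13.7 0.0
      vertex 17.9 24.0 0.0
      vertex 12.6 12.6 17.2
    endloop
  endfacet
  facet normal -0.0741 0.8416 0.5350
    outer loop
      vertex 17.9 24.0 0.0
      vertex 5.4 22.9 0.0
      vertex 12.6 12.6 17.2
    endloop
  endfacet
  facet normal -0.7630 0.3614 0.5359
    outer loop
      vertex 5.4 22.9 0.0
      vertex 0.0 11.5 0.0
      vertex 12.6 12.6 17.2
    endloop
  endfacet
  facet normal -0.6889 -0.4882 0.5358
    outer loop
      vertex 0.0 11.5 0.0
      vertex 7.3 1.2 0.0
      vertex 12.6 12.6 17.2
    endloop
  endfacet
  facet normal 0.0741 -0.8416 0.5350
    outer loop
      vertex 7.3 1.2 0.0
      vertex 19.8 2.3 0.0
      vertex 12.6 12.6 17.2
    endloop
  endfacet
  facet normal 0.7630 -0.3614 0.5359
    outer loop
      vertex 19.8 2.3 0.0
      vertex 25.2 13.7 0.0
      vertex 12.6 12.6 17.2
    endloop
  endfacet
endsolid part

The G0 Z moves step by Δz≈2.5 mm. The G1 loops shrink linearly with z, so the solid tapers from its base footprint up to z≈17.2. Closing with a flat bottom cap and the tapered top and triangulating gives 10 facets — a regular 6-sided pyramid, base circumscribed radius ≈ 12.6 mm, apex at z ≈ 17.2 mm.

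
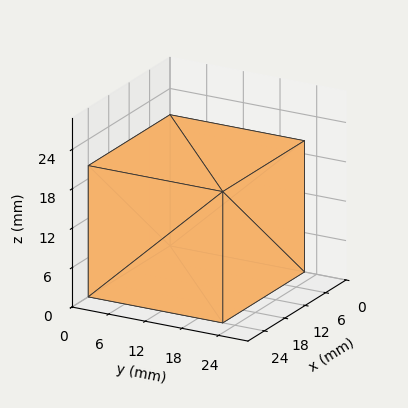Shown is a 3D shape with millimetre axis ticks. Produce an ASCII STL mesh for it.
Reading the render: the shape is a rectangular box, roughly 24 × 22 mm footprint and 20 mm tall (dimensions read to the nearest mm from the axis ticks). For the STL, each face is triangulated and given an outward normal.

solid part
  facet normal 0.0000 0.0000 -1.0000
    outer loop
      vertex 24.0 22.0 0.0
      vertex 24.0 0.0 0.0
      vertex 0.0 0.0 0.0
    endloop
  endfacet
  facet normal 0.0000 0.0000 -1.0000
    outer loop
      vertex 0.0 22.0 0.0
      vertex 24.0 22.0 0.0
      vertex 0.0 0.0 0.0
    endloop
  endfacet
  facet normal 0.0000 0.0000 1.0000
    outer loop
      vertex 0.0 0.0 20.0
      vertex 24.0 0.0 20.0
      vertex 24.0 22.0 20.0
    endloop
  endfacet
  facet normal 0.0000 0.0000 1.0000
    outer loop
      vertex 0.0 0.0 20.0
      vertex 24.0 22.0 20.0
      vertex 0.0 22.0 20.0
    endloop
  endfacet
  facet normal 0.0000 -1.0000 0.0000
    outer loop
      vertex 0.0 0.0 0.0
      vertex 24.0 0.0 0.0
      vertex 24.0 0.0 20.0
    endloop
  endfacet
  facet normal 0.0000 -1.0000 0.0000
    outer loop
      vertex 0.0 0.0 0.0
      vertex 24.0 0.0 20.0
      vertex 0.0 0.0 20.0
    endloop
  endfacet
  facet normal 0.0000 1.0000 0.0000
    outer loop
      vertex 24.0 22.0 20.0
      vertex 24.0 22.0 0.0
      vertex 0.0 22.0 0.0
    endloop
  endfacet
  facet normal 0.0000 1.0000 0.0000
    outer loop
      vertex 0.0 22.0 20.0
      vertex 24.0 22.0 20.0
      vertex 0.0 22.0 0.0
    endloop
  endfacet
  facet normal -1.0000 0.0000 0.0000
    outer loop
      vertex 0.0 22.0 20.0
      vertex 0.0 22.0 0.0
      vertex 0.0 0.0 0.0
    endloop
  endfacet
  facet normal -1.0000 0.0000 0.0000
    outer loop
      vertex 0.0 0.0 20.0
      vertex 0.0 22.0 20.0
      vertex 0.0 0.0 0.0
    endloop
  endfacet
  facet normal 1.0000 0.0000 0.0000
    outer loop
      vertex 24.0 0.0 0.0
      vertex 24.0 22.0 0.0
      vertex 24.0 22.0 20.0
    endloop
  endfacet
  facet normal 1.0000 0.0000 0.0000
    outer loop
      vertex 24.0 0.0 0.0
      vertex 24.0 22.0 20.0
      vertex 24.0 0.0 20.0
    endloop
  endfacet
endsolid part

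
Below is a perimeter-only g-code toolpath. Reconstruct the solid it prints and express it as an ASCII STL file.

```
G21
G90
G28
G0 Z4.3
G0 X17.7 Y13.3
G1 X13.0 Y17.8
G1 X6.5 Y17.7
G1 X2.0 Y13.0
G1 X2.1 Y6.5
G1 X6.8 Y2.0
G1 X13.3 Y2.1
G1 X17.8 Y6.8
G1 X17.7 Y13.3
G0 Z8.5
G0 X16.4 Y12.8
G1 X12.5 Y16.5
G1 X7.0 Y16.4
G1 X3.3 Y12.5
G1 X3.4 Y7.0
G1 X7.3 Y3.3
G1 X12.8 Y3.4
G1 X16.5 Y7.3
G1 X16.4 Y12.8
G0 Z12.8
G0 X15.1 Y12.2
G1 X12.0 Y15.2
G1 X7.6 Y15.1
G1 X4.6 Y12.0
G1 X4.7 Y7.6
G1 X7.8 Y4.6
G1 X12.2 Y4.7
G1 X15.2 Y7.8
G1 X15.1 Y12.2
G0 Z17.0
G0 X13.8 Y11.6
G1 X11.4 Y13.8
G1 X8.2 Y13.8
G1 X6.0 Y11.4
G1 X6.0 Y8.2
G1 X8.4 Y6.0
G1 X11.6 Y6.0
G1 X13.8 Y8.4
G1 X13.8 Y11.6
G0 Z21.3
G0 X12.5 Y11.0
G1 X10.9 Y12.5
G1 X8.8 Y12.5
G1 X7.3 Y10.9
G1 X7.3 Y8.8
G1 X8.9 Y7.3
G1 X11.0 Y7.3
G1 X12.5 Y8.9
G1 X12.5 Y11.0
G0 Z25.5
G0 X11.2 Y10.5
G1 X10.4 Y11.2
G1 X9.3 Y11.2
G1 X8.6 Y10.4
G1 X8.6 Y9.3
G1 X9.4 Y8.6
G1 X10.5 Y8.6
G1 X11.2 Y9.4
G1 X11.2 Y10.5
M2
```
solid part
  facet normal 0.0000 0.0000 -1.0000
    outer loop
      vertex 5.9 19.0 0.0
      vertex 13.5 19.1 0.0
      vertex 19.0 13.9 0.0
    endloop
  endfacet
  facet normal 0.0000 0.0000 -1.0000
    outer loop
      vertex 0.7 13.5 0.0
      vertex 5.9 19.0 0.0
      vertex 19.0 13.9 0.0
    endloop
  endfacet
  facet normal 0.0000 0.0000 -1.0000
    outer loop
      vertex 0.8 5.9 0.0
      vertex 0.7 13.5 0.0
      vertex 19.0 13.9 0.0
    endloop
  endfacet
  facet normal 0.0000 0.0000 -1.0000
    outer loop
      vertex 6.3 0.7 0.0
      vertex 0.8 5.9 0.0
      vertex 19.0 13.9 0.0
    endloop
  endfacet
  facet normal 0.0000 0.0000 -1.0000
    outer loop
      vertex 13.9 0.8 0.0
      vertex 6.3 0.7 0.0
      vertex 19.0 13.9 0.0
    endloop
  endfacet
  facet normal 0.0000 0.0000 -1.0000
    outer loop
      vertex 19.1 6.3 0.0
      vertex 13.9 0.8 0.0
      vertex 19.0 13.9 0.0
    endloop
  endfacet
  facet normal 0.6567 0.6946 0.2938
    outer loop
      vertex 19.0 13.9 0.0
      vertex 13.5 19.1 0.0
      vertex 9.9 9.9 29.8
    endloop
  endfacet
  facet normal -0.0126 0.9559 0.2936
    outer loop
      vertex 13.5 19.1 0.0
      vertex 5.9 19.0 0.0
      vertex 9.9 9.9 29.8
    endloop
  endfacet
  facet normal -0.6946 0.6567 0.2938
    outer loop
      vertex 5.9 19.0 0.0
      vertex 0.7 13.5 0.0
      vertex 9.9 9.9 29.8
    endloop
  endfacet
  facet normal -0.9559 -0.0126 0.2936
    outer loop
      vertex 0.7 13.5 0.0
      vertex 0.8 5.9 0.0
      vertex 9.9 9.9 29.8
    endloop
  endfacet
  facet normal -0.6567 -0.6946 0.2938
    outer loop
      vertex 0.8 5.9 0.0
      vertex 6.3 0.7 0.0
      vertex 9.9 9.9 29.8
    endloop
  endfacet
  facet normal 0.0126 -0.9559 0.2936
    outer loop
      vertex 6.3 0.7 0.0
      vertex 13.9 0.8 0.0
      vertex 9.9 9.9 29.8
    endloop
  endfacet
  facet normal 0.6946 -0.6567 0.2938
    outer loop
      vertex 13.9 0.8 0.0
      vertex 19.1 6.3 0.0
      vertex 9.9 9.9 29.8
    endloop
  endfacet
  facet normal 0.9559 0.0126 0.2936
    outer loop
      vertex 19.1 6.3 0.0
      vertex 19.0 13.9 0.0
      vertex 9.9 9.9 29.8
    endloop
  endfacet
endsolid part

The G0 Z moves step by Δz≈4.3 mm. The G1 loops shrink linearly with z, so the solid tapers from its base footprint up to z≈29.8. Closing with a flat bottom cap and the tapered top and triangulating gives 14 facets — a regular 8-sided pyramid, base circumscribed radius ≈ 9.9 mm, apex at z ≈ 29.8 mm.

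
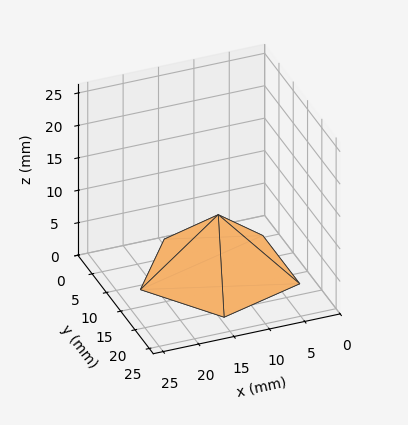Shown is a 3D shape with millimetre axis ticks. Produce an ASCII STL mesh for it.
Reading the render: the shape is a regular 5-sided pyramid, base circumscribed radius ≈ 11 mm, apex at z ≈ 9 mm (dimensions read to the nearest mm from the axis ticks). For the STL, each face is triangulated and given an outward normal.

solid part
  facet normal 0.0000 0.0000 -1.0000
    outer loop
      vertex 2.101 17.466 0.000
      vertex 14.399 21.462 0.000
      vertex 22.000 11.000 0.000
    endloop
  endfacet
  facet normal 0.0000 0.0000 -1.0000
    outer loop
      vertex 2.101 4.534 0.000
      vertex 2.101 17.466 0.000
      vertex 22.000 11.000 0.000
    endloop
  endfacet
  facet normal 0.0000 0.0000 -1.0000
    outer loop
      vertex 14.399 0.538 0.000
      vertex 2.101 4.534 0.000
      vertex 22.000 11.000 0.000
    endloop
  endfacet
  facet normal 0.5753 0.4180 0.7031
    outer loop
      vertex 22.000 11.000 0.000
      vertex 14.399 21.462 0.000
      vertex 11.000 11.000 9.000
    endloop
  endfacet
  facet normal -0.2197 0.6763 0.7031
    outer loop
      vertex 14.399 21.462 0.000
      vertex 2.101 17.466 0.000
      vertex 11.000 11.000 9.000
    endloop
  endfacet
  facet normal -0.7111 0.0000 0.7031
    outer loop
      vertex 2.101 17.466 0.000
      vertex 2.101 4.534 0.000
      vertex 11.000 11.000 9.000
    endloop
  endfacet
  facet normal -0.2197 -0.6763 0.7031
    outer loop
      vertex 2.101 4.534 0.000
      vertex 14.399 0.538 0.000
      vertex 11.000 11.000 9.000
    endloop
  endfacet
  facet normal 0.5753 -0.4180 0.7031
    outer loop
      vertex 14.399 0.538 0.000
      vertex 22.000 11.000 0.000
      vertex 11.000 11.000 9.000
    endloop
  endfacet
endsolid part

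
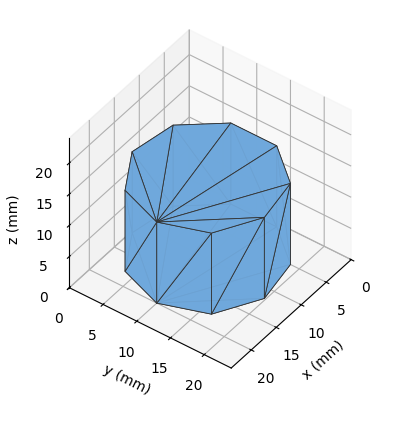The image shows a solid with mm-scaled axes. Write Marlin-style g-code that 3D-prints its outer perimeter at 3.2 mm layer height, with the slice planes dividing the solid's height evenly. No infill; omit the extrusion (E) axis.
Reading the render: the shape is a regular 9-sided prism (a cylinder approximated with 9 flat sides), circumscribed radius ≈ 10 mm, height ≈ 13 mm (dimensions read to the nearest mm from the axis ticks). For the g-code, the solid's height is divided into equal slices at the stated Δz and each level perimeter traced with G1 moves after a G0 lift.

; perimeter-only toolpath
G21 ; units = mm
G90 ; absolute positioning
G28 ; home
; layer 1
G0 Z3.2
G0 X20.0 Y10.0
G1 X17.7 Y16.4
G1 X11.7 Y19.8
G1 X5.0 Y18.7
G1 X0.6 Y13.4
G1 X0.6 Y6.6
G1 X5.0 Y1.3
G1 X11.7 Y0.2
G1 X17.7 Y3.6
G1 X20.0 Y10.0
; layer 2
G0 Z6.5
G0 X20.0 Y10.0
G1 X17.7 Y16.4
G1 X11.7 Y19.8
G1 X5.0 Y18.7
G1 X0.6 Y13.4
G1 X0.6 Y6.6
G1 X5.0 Y1.3
G1 X11.7 Y0.2
G1 X17.7 Y3.6
G1 X20.0 Y10.0
; layer 3
G0 Z9.8
G0 X20.0 Y10.0
G1 X17.7 Y16.4
G1 X11.7 Y19.8
G1 X5.0 Y18.7
G1 X0.6 Y13.4
G1 X0.6 Y6.6
G1 X5.0 Y1.3
G1 X11.7 Y0.2
G1 X17.7 Y3.6
G1 X20.0 Y10.0
; layer 4
G0 Z13.0
G0 X20.0 Y10.0
G1 X17.7 Y16.4
G1 X11.7 Y19.8
G1 X5.0 Y18.7
G1 X0.6 Y13.4
G1 X0.6 Y6.6
G1 X5.0 Y1.3
G1 X11.7 Y0.2
G1 X17.7 Y3.6
G1 X20.0 Y10.0
M2 ; end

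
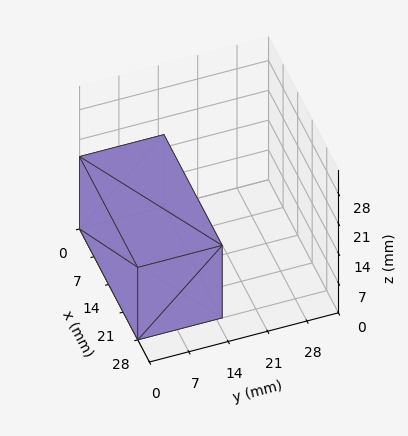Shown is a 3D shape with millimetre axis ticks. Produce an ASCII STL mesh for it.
Reading the render: the shape is a rectangular box, roughly 28 × 15 mm footprint and 17 mm tall (dimensions read to the nearest mm from the axis ticks). For the STL, each face is triangulated and given an outward normal.

solid part
  facet normal 0.0000 0.0000 -1.0000
    outer loop
      vertex 28.00 15.00 0.00
      vertex 28.00 0.00 0.00
      vertex 0.00 0.00 0.00
    endloop
  endfacet
  facet normal 0.0000 0.0000 -1.0000
    outer loop
      vertex 0.00 15.00 0.00
      vertex 28.00 15.00 0.00
      vertex 0.00 0.00 0.00
    endloop
  endfacet
  facet normal 0.0000 0.0000 1.0000
    outer loop
      vertex 0.00 0.00 17.00
      vertex 28.00 0.00 17.00
      vertex 28.00 15.00 17.00
    endloop
  endfacet
  facet normal 0.0000 0.0000 1.0000
    outer loop
      vertex 0.00 0.00 17.00
      vertex 28.00 15.00 17.00
      vertex 0.00 15.00 17.00
    endloop
  endfacet
  facet normal 0.0000 -1.0000 0.0000
    outer loop
      vertex 0.00 0.00 0.00
      vertex 28.00 0.00 0.00
      vertex 28.00 0.00 17.00
    endloop
  endfacet
  facet normal 0.0000 -1.0000 0.0000
    outer loop
      vertex 0.00 0.00 0.00
      vertex 28.00 0.00 17.00
      vertex 0.00 0.00 17.00
    endloop
  endfacet
  facet normal 0.0000 1.0000 0.0000
    outer loop
      vertex 28.00 15.00 17.00
      vertex 28.00 15.00 0.00
      vertex 0.00 15.00 0.00
    endloop
  endfacet
  facet normal 0.0000 1.0000 0.0000
    outer loop
      vertex 0.00 15.00 17.00
      vertex 28.00 15.00 17.00
      vertex 0.00 15.00 0.00
    endloop
  endfacet
  facet normal -1.0000 0.0000 0.0000
    outer loop
      vertex 0.00 15.00 17.00
      vertex 0.00 15.00 0.00
      vertex 0.00 0.00 0.00
    endloop
  endfacet
  facet normal -1.0000 0.0000 0.0000
    outer loop
      vertex 0.00 0.00 17.00
      vertex 0.00 15.00 17.00
      vertex 0.00 0.00 0.00
    endloop
  endfacet
  facet normal 1.0000 0.0000 0.0000
    outer loop
      vertex 28.00 0.00 0.00
      vertex 28.00 15.00 0.00
      vertex 28.00 15.00 17.00
    endloop
  endfacet
  facet normal 1.0000 0.0000 0.0000
    outer loop
      vertex 28.00 0.00 0.00
      vertex 28.00 15.00 17.00
      vertex 28.00 0.00 17.00
    endloop
  endfacet
endsolid part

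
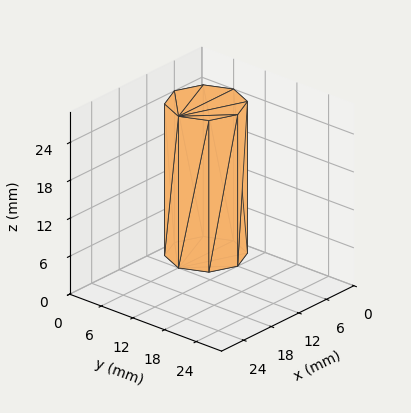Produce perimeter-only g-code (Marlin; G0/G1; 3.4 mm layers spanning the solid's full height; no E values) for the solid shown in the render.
Reading the render: the shape is a regular 8-sided prism (a cylinder approximated with 8 flat sides), circumscribed radius ≈ 6 mm, height ≈ 24 mm (dimensions read to the nearest mm from the axis ticks). For the g-code, the solid's height is divided into equal slices at the stated Δz and each level perimeter traced with G1 moves after a G0 lift.

; perimeter-only toolpath
G21 ; units = mm
G90 ; absolute positioning
G28 ; home
; layer 1
G0 Z3.4
G0 X12.0 Y6.0
G1 X10.2 Y10.2
G1 X6.0 Y12.0
G1 X1.8 Y10.2
G1 X0.0 Y6.0
G1 X1.8 Y1.8
G1 X6.0 Y0.0
G1 X10.2 Y1.8
G1 X12.0 Y6.0
; layer 2
G0 Z6.9
G0 X12.0 Y6.0
G1 X10.2 Y10.2
G1 X6.0 Y12.0
G1 X1.8 Y10.2
G1 X0.0 Y6.0
G1 X1.8 Y1.8
G1 X6.0 Y0.0
G1 X10.2 Y1.8
G1 X12.0 Y6.0
; layer 3
G0 Z10.3
G0 X12.0 Y6.0
G1 X10.2 Y10.2
G1 X6.0 Y12.0
G1 X1.8 Y10.2
G1 X0.0 Y6.0
G1 X1.8 Y1.8
G1 X6.0 Y0.0
G1 X10.2 Y1.8
G1 X12.0 Y6.0
; layer 4
G0 Z13.7
G0 X12.0 Y6.0
G1 X10.2 Y10.2
G1 X6.0 Y12.0
G1 X1.8 Y10.2
G1 X0.0 Y6.0
G1 X1.8 Y1.8
G1 X6.0 Y0.0
G1 X10.2 Y1.8
G1 X12.0 Y6.0
; layer 5
G0 Z17.1
G0 X12.0 Y6.0
G1 X10.2 Y10.2
G1 X6.0 Y12.0
G1 X1.8 Y10.2
G1 X0.0 Y6.0
G1 X1.8 Y1.8
G1 X6.0 Y0.0
G1 X10.2 Y1.8
G1 X12.0 Y6.0
; layer 6
G0 Z20.6
G0 X12.0 Y6.0
G1 X10.2 Y10.2
G1 X6.0 Y12.0
G1 X1.8 Y10.2
G1 X0.0 Y6.0
G1 X1.8 Y1.8
G1 X6.0 Y0.0
G1 X10.2 Y1.8
G1 X12.0 Y6.0
; layer 7
G0 Z24.0
G0 X12.0 Y6.0
G1 X10.2 Y10.2
G1 X6.0 Y12.0
G1 X1.8 Y10.2
G1 X0.0 Y6.0
G1 X1.8 Y1.8
G1 X6.0 Y0.0
G1 X10.2 Y1.8
G1 X12.0 Y6.0
M2 ; end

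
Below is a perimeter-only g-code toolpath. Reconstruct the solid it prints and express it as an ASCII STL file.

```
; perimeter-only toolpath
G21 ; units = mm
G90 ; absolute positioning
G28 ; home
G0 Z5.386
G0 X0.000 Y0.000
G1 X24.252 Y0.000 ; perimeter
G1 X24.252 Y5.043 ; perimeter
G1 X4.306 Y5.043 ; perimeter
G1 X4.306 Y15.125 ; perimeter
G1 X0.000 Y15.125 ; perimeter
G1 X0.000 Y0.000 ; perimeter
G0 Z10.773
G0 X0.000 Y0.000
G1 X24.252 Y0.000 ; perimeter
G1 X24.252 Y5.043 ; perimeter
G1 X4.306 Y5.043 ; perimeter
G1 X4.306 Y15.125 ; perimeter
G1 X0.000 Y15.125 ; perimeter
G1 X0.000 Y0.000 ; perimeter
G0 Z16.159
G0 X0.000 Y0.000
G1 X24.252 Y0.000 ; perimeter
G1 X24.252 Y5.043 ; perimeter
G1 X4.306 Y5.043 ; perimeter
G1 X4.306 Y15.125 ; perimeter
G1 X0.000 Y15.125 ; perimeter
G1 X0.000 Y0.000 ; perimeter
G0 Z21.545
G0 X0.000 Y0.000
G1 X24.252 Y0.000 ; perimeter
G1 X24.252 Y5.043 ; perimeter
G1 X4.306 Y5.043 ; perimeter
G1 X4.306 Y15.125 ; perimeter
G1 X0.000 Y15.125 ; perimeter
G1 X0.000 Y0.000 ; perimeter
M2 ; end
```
solid part
  facet normal 0.0000 0.0000 -1.0000
    outer loop
      vertex 24.252 5.043 0.000
      vertex 24.252 0.000 0.000
      vertex 0.000 0.000 0.000
    endloop
  endfacet
  facet normal 0.0000 0.0000 -1.0000
    outer loop
      vertex 4.306 5.043 0.000
      vertex 24.252 5.043 0.000
      vertex 0.000 0.000 0.000
    endloop
  endfacet
  facet normal 0.0000 0.0000 -1.0000
    outer loop
      vertex 4.306 15.125 0.000
      vertex 4.306 5.043 0.000
      vertex 0.000 0.000 0.000
    endloop
  endfacet
  facet normal 0.0000 0.0000 -1.0000
    outer loop
      vertex 0.000 15.125 0.000
      vertex 4.306 15.125 0.000
      vertex 0.000 0.000 0.000
    endloop
  endfacet
  facet normal 0.0000 0.0000 1.0000
    outer loop
      vertex 0.000 0.000 21.545
      vertex 24.252 0.000 21.545
      vertex 24.252 5.043 21.545
    endloop
  endfacet
  facet normal 0.0000 0.0000 1.0000
    outer loop
      vertex 0.000 0.000 21.545
      vertex 24.252 5.043 21.545
      vertex 4.306 5.043 21.545
    endloop
  endfacet
  facet normal 0.0000 0.0000 1.0000
    outer loop
      vertex 0.000 0.000 21.545
      vertex 4.306 5.043 21.545
      vertex 4.306 15.125 21.545
    endloop
  endfacet
  facet normal 0.0000 0.0000 1.0000
    outer loop
      vertex 0.000 0.000 21.545
      vertex 4.306 15.125 21.545
      vertex 0.000 15.125 21.545
    endloop
  endfacet
  facet normal 0.0000 -1.0000 0.0000
    outer loop
      vertex 0.000 0.000 0.000
      vertex 24.252 0.000 0.000
      vertex 24.252 0.000 21.545
    endloop
  endfacet
  facet normal 0.0000 -1.0000 0.0000
    outer loop
      vertex 0.000 0.000 0.000
      vertex 24.252 0.000 21.545
      vertex 0.000 0.000 21.545
    endloop
  endfacet
  facet normal 1.0000 0.0000 0.0000
    outer loop
      vertex 24.252 0.000 0.000
      vertex 24.252 5.043 0.000
      vertex 24.252 5.043 21.545
    endloop
  endfacet
  facet normal 1.0000 0.0000 0.0000
    outer loop
      vertex 24.252 0.000 0.000
      vertex 24.252 5.043 21.545
      vertex 24.252 0.000 21.545
    endloop
  endfacet
  facet normal 0.0000 1.0000 0.0000
    outer loop
      vertex 24.252 5.043 0.000
      vertex 4.306 5.043 0.000
      vertex 4.306 5.043 21.545
    endloop
  endfacet
  facet normal 0.0000 1.0000 0.0000
    outer loop
      vertex 24.252 5.043 0.000
      vertex 4.306 5.043 21.545
      vertex 24.252 5.043 21.545
    endloop
  endfacet
  facet normal 1.0000 0.0000 0.0000
    outer loop
      vertex 4.306 5.043 0.000
      vertex 4.306 15.125 0.000
      vertex 4.306 15.125 21.545
    endloop
  endfacet
  facet normal 1.0000 0.0000 0.0000
    outer loop
      vertex 4.306 5.043 0.000
      vertex 4.306 15.125 21.545
      vertex 4.306 5.043 21.545
    endloop
  endfacet
  facet normal 0.0000 1.0000 0.0000
    outer loop
      vertex 4.306 15.125 0.000
      vertex 0.000 15.125 0.000
      vertex 0.000 15.125 21.545
    endloop
  endfacet
  facet normal 0.0000 1.0000 0.0000
    outer loop
      vertex 4.306 15.125 0.000
      vertex 0.000 15.125 21.545
      vertex 4.306 15.125 21.545
    endloop
  endfacet
  facet normal -1.0000 0.0000 0.0000
    outer loop
      vertex 0.000 15.125 0.000
      vertex 0.000 0.000 0.000
      vertex 0.000 0.000 21.545
    endloop
  endfacet
  facet normal -1.0000 0.0000 0.0000
    outer loop
      vertex 0.000 15.125 0.000
      vertex 0.000 0.000 21.545
      vertex 0.000 15.125 21.545
    endloop
  endfacet
endsolid part

The G0 Z moves step by Δz≈5.386 mm. Every layer's G1 loop is the same polygon, so the solid is a straight extrusion of it from z=0 to z≈21.5. Closing with flat bottom and top caps and triangulating gives 20 facets — an L-shaped prism: outer 24.3 × 15.1 mm, arm thicknesses ≈ 5.04 mm (horizontal) and 4.31 mm (vertical), extruded 21.5 mm in z.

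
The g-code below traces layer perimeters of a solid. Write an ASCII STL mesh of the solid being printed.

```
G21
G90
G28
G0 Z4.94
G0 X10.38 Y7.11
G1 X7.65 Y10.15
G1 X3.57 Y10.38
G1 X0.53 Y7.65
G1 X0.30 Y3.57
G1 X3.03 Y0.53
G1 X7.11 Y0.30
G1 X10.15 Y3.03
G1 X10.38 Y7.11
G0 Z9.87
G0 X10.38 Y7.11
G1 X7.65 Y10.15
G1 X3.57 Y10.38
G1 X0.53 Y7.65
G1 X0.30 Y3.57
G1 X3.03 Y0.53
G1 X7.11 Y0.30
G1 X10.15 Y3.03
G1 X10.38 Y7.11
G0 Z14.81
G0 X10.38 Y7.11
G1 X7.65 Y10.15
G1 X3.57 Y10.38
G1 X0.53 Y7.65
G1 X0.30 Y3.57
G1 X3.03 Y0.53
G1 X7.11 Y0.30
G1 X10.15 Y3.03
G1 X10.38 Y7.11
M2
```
solid part
  facet normal 0.0000 0.0000 -1.0000
    outer loop
      vertex 3.57 10.38 0.00
      vertex 7.65 10.15 0.00
      vertex 10.38 7.11 0.00
    endloop
  endfacet
  facet normal 0.0000 0.0000 -1.0000
    outer loop
      vertex 0.53 7.65 0.00
      vertex 3.57 10.38 0.00
      vertex 10.38 7.11 0.00
    endloop
  endfacet
  facet normal 0.0000 0.0000 -1.0000
    outer loop
      vertex 0.30 3.57 0.00
      vertex 0.53 7.65 0.00
      vertex 10.38 7.11 0.00
    endloop
  endfacet
  facet normal 0.0000 0.0000 -1.0000
    outer loop
      vertex 3.03 0.53 0.00
      vertex 0.30 3.57 0.00
      vertex 10.38 7.11 0.00
    endloop
  endfacet
  facet normal 0.0000 0.0000 -1.0000
    outer loop
      vertex 7.11 0.30 0.00
      vertex 3.03 0.53 0.00
      vertex 10.38 7.11 0.00
    endloop
  endfacet
  facet normal 0.0000 0.0000 -1.0000
    outer loop
      vertex 10.15 3.03 0.00
      vertex 7.11 0.30 0.00
      vertex 10.38 7.11 0.00
    endloop
  endfacet
  facet normal 0.0000 0.0000 1.0000
    outer loop
      vertex 10.38 7.11 14.81
      vertex 7.65 10.15 14.81
      vertex 3.57 10.38 14.81
    endloop
  endfacet
  facet normal 0.0000 0.0000 1.0000
    outer loop
      vertex 10.38 7.11 14.81
      vertex 3.57 10.38 14.81
      vertex 0.53 7.65 14.81
    endloop
  endfacet
  facet normal 0.0000 0.0000 1.0000
    outer loop
      vertex 10.38 7.11 14.81
      vertex 0.53 7.65 14.81
      vertex 0.30 3.57 14.81
    endloop
  endfacet
  facet normal 0.0000 0.0000 1.0000
    outer loop
      vertex 10.38 7.11 14.81
      vertex 0.30 3.57 14.81
      vertex 3.03 0.53 14.81
    endloop
  endfacet
  facet normal 0.0000 0.0000 1.0000
    outer loop
      vertex 10.38 7.11 14.81
      vertex 3.03 0.53 14.81
      vertex 7.11 0.30 14.81
    endloop
  endfacet
  facet normal 0.0000 0.0000 1.0000
    outer loop
      vertex 10.38 7.11 14.81
      vertex 7.11 0.30 14.81
      vertex 10.15 3.03 14.81
    endloop
  endfacet
  facet normal 0.7440 0.6682 0.0000
    outer loop
      vertex 10.38 7.11 0.00
      vertex 7.65 10.15 0.00
      vertex 7.65 10.15 14.81
    endloop
  endfacet
  facet normal 0.7440 0.6682 0.0000
    outer loop
      vertex 10.38 7.11 0.00
      vertex 7.65 10.15 14.81
      vertex 10.38 7.11 14.81
    endloop
  endfacet
  facet normal 0.0563 0.9984 0.0000
    outer loop
      vertex 7.65 10.15 0.00
      vertex 3.57 10.38 0.00
      vertex 3.57 10.38 14.81
    endloop
  endfacet
  facet normal 0.0563 0.9984 0.0000
    outer loop
      vertex 7.65 10.15 0.00
      vertex 3.57 10.38 14.81
      vertex 7.65 10.15 14.81
    endloop
  endfacet
  facet normal -0.6682 0.7440 0.0000
    outer loop
      vertex 3.57 10.38 0.00
      vertex 0.53 7.65 0.00
      vertex 0.53 7.65 14.81
    endloop
  endfacet
  facet normal -0.6682 0.7440 0.0000
    outer loop
      vertex 3.57 10.38 0.00
      vertex 0.53 7.65 14.81
      vertex 3.57 10.38 14.81
    endloop
  endfacet
  facet normal -0.9984 0.0563 0.0000
    outer loop
      vertex 0.53 7.65 0.00
      vertex 0.30 3.57 0.00
      vertex 0.30 3.57 14.81
    endloop
  endfacet
  facet normal -0.9984 0.0563 0.0000
    outer loop
      vertex 0.53 7.65 0.00
      vertex 0.30 3.57 14.81
      vertex 0.53 7.65 14.81
    endloop
  endfacet
  facet normal -0.7440 -0.6682 0.0000
    outer loop
      vertex 0.30 3.57 0.00
      vertex 3.03 0.53 0.00
      vertex 3.03 0.53 14.81
    endloop
  endfacet
  facet normal -0.7440 -0.6682 0.0000
    outer loop
      vertex 0.30 3.57 0.00
      vertex 3.03 0.53 14.81
      vertex 0.30 3.57 14.81
    endloop
  endfacet
  facet normal -0.0563 -0.9984 0.0000
    outer loop
      vertex 3.03 0.53 0.00
      vertex 7.11 0.30 0.00
      vertex 7.11 0.30 14.81
    endloop
  endfacet
  facet normal -0.0563 -0.9984 0.0000
    outer loop
      vertex 3.03 0.53 0.00
      vertex 7.11 0.30 14.81
      vertex 3.03 0.53 14.81
    endloop
  endfacet
  facet normal 0.6682 -0.7440 0.0000
    outer loop
      vertex 7.11 0.30 0.00
      vertex 10.15 3.03 0.00
      vertex 10.15 3.03 14.81
    endloop
  endfacet
  facet normal 0.6682 -0.7440 0.0000
    outer loop
      vertex 7.11 0.30 0.00
      vertex 10.15 3.03 14.81
      vertex 7.11 0.30 14.81
    endloop
  endfacet
  facet normal 0.9984 -0.0563 0.0000
    outer loop
      vertex 10.15 3.03 0.00
      vertex 10.38 7.11 0.00
      vertex 10.38 7.11 14.81
    endloop
  endfacet
  facet normal 0.9984 -0.0563 0.0000
    outer loop
      vertex 10.15 3.03 0.00
      vertex 10.38 7.11 14.81
      vertex 10.15 3.03 14.81
    endloop
  endfacet
endsolid part

The G0 Z moves step by Δz≈4.94 mm. Every layer's G1 loop is the same polygon, so the solid is a straight extrusion of it from z=0 to z≈14.8. Closing with flat bottom and top caps and triangulating gives 28 facets — a regular 8-sided prism (a cylinder approximated with 8 flat sides), circumscribed radius ≈ 5.34 mm, height ≈ 14.8 mm.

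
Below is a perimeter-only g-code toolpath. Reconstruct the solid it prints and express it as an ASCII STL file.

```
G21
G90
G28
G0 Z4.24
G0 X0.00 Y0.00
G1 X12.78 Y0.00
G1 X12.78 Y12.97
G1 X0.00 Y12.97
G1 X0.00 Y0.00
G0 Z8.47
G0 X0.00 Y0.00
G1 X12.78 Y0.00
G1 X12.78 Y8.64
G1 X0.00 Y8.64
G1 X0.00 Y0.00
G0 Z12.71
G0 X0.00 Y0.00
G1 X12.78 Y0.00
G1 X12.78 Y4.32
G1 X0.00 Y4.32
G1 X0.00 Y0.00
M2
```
solid part
  facet normal 0.0000 0.0000 -1.0000
    outer loop
      vertex 12.78 17.29 0.00
      vertex 12.78 0.00 0.00
      vertex 0.00 0.00 0.00
    endloop
  endfacet
  facet normal 0.0000 0.0000 -1.0000
    outer loop
      vertex 0.00 17.29 0.00
      vertex 12.78 17.29 0.00
      vertex 0.00 0.00 0.00
    endloop
  endfacet
  facet normal 0.0000 -1.0000 0.0000
    outer loop
      vertex 0.00 0.00 0.00
      vertex 12.78 0.00 0.00
      vertex 12.78 0.00 16.94
    endloop
  endfacet
  facet normal 0.0000 -1.0000 0.0000
    outer loop
      vertex 0.00 0.00 0.00
      vertex 12.78 0.00 16.94
      vertex 0.00 0.00 16.94
    endloop
  endfacet
  facet normal 0.0000 0.6998 0.7143
    outer loop
      vertex 0.00 0.00 16.94
      vertex 12.78 0.00 16.94
      vertex 12.78 17.29 0.00
    endloop
  endfacet
  facet normal 0.0000 0.6998 0.7143
    outer loop
      vertex 0.00 0.00 16.94
      vertex 12.78 17.29 0.00
      vertex 0.00 17.29 0.00
    endloop
  endfacet
  facet normal -1.0000 0.0000 0.0000
    outer loop
      vertex 0.00 0.00 16.94
      vertex 0.00 17.29 0.00
      vertex 0.00 0.00 0.00
    endloop
  endfacet
  facet normal 1.0000 0.0000 0.0000
    outer loop
      vertex 12.78 0.00 0.00
      vertex 12.78 17.29 0.00
      vertex 12.78 0.00 16.94
    endloop
  endfacet
endsolid part

The G0 Z moves step by Δz≈4.24 mm. The G1 loops shrink linearly with z, so the solid tapers from its base footprint up to z≈16.9. Closing with a flat bottom cap and the tapered top and triangulating gives 8 facets — a wedge (ramp): 12.8 × 17.3 mm base, rising to 16.9 mm along the y=0 edge and sloping linearly to z=0 at y=17.3.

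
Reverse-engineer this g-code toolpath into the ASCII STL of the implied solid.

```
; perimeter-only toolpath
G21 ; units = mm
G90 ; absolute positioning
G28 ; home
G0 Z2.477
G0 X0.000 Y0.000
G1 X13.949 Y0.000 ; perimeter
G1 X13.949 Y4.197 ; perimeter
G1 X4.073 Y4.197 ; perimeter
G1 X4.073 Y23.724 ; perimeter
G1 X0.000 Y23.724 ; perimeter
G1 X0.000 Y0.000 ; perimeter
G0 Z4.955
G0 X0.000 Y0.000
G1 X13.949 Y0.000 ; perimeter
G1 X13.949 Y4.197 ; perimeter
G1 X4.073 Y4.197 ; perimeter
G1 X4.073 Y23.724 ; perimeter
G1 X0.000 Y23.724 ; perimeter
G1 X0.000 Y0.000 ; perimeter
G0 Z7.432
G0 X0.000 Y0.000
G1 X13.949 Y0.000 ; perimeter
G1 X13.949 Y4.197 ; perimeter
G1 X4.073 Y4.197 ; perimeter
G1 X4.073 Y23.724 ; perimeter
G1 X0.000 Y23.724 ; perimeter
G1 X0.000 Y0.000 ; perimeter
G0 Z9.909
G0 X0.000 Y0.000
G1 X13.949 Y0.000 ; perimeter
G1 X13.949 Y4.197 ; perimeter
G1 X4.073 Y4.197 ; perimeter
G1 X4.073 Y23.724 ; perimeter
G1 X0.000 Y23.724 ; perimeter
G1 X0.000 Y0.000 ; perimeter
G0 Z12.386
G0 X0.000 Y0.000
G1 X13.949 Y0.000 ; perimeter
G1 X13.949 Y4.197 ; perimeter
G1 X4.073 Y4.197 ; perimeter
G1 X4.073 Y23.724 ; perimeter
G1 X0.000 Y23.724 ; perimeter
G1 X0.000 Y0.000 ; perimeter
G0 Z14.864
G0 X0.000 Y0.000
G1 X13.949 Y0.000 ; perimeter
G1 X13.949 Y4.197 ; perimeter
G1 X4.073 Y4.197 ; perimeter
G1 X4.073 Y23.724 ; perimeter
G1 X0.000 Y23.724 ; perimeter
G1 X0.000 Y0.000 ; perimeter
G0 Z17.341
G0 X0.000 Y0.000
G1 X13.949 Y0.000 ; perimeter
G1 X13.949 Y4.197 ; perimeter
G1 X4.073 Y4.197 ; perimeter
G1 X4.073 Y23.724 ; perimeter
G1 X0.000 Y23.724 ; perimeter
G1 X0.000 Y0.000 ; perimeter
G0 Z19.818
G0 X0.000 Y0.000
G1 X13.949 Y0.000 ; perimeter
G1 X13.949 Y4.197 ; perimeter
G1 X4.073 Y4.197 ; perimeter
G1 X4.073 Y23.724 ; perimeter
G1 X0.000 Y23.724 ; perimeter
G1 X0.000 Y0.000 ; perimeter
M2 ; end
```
solid part
  facet normal 0.0000 0.0000 -1.0000
    outer loop
      vertex 13.949 4.197 0.000
      vertex 13.949 0.000 0.000
      vertex 0.000 0.000 0.000
    endloop
  endfacet
  facet normal 0.0000 0.0000 -1.0000
    outer loop
      vertex 4.073 4.197 0.000
      vertex 13.949 4.197 0.000
      vertex 0.000 0.000 0.000
    endloop
  endfacet
  facet normal 0.0000 0.0000 -1.0000
    outer loop
      vertex 4.073 23.724 0.000
      vertex 4.073 4.197 0.000
      vertex 0.000 0.000 0.000
    endloop
  endfacet
  facet normal 0.0000 0.0000 -1.0000
    outer loop
      vertex 0.000 23.724 0.000
      vertex 4.073 23.724 0.000
      vertex 0.000 0.000 0.000
    endloop
  endfacet
  facet normal 0.0000 0.0000 1.0000
    outer loop
      vertex 0.000 0.000 19.818
      vertex 13.949 0.000 19.818
      vertex 13.949 4.197 19.818
    endloop
  endfacet
  facet normal 0.0000 0.0000 1.0000
    outer loop
      vertex 0.000 0.000 19.818
      vertex 13.949 4.197 19.818
      vertex 4.073 4.197 19.818
    endloop
  endfacet
  facet normal 0.0000 0.0000 1.0000
    outer loop
      vertex 0.000 0.000 19.818
      vertex 4.073 4.197 19.818
      vertex 4.073 23.724 19.818
    endloop
  endfacet
  facet normal 0.0000 0.0000 1.0000
    outer loop
      vertex 0.000 0.000 19.818
      vertex 4.073 23.724 19.818
      vertex 0.000 23.724 19.818
    endloop
  endfacet
  facet normal 0.0000 -1.0000 0.0000
    outer loop
      vertex 0.000 0.000 0.000
      vertex 13.949 0.000 0.000
      vertex 13.949 0.000 19.818
    endloop
  endfacet
  facet normal 0.0000 -1.0000 0.0000
    outer loop
      vertex 0.000 0.000 0.000
      vertex 13.949 0.000 19.818
      vertex 0.000 0.000 19.818
    endloop
  endfacet
  facet normal 1.0000 0.0000 0.0000
    outer loop
      vertex 13.949 0.000 0.000
      vertex 13.949 4.197 0.000
      vertex 13.949 4.197 19.818
    endloop
  endfacet
  facet normal 1.0000 0.0000 0.0000
    outer loop
      vertex 13.949 0.000 0.000
      vertex 13.949 4.197 19.818
      vertex 13.949 0.000 19.818
    endloop
  endfacet
  facet normal 0.0000 1.0000 0.0000
    outer loop
      vertex 13.949 4.197 0.000
      vertex 4.073 4.197 0.000
      vertex 4.073 4.197 19.818
    endloop
  endfacet
  facet normal 0.0000 1.0000 0.0000
    outer loop
      vertex 13.949 4.197 0.000
      vertex 4.073 4.197 19.818
      vertex 13.949 4.197 19.818
    endloop
  endfacet
  facet normal 1.0000 0.0000 0.0000
    outer loop
      vertex 4.073 4.197 0.000
      vertex 4.073 23.724 0.000
      vertex 4.073 23.724 19.818
    endloop
  endfacet
  facet normal 1.0000 0.0000 0.0000
    outer loop
      vertex 4.073 4.197 0.000
      vertex 4.073 23.724 19.818
      vertex 4.073 4.197 19.818
    endloop
  endfacet
  facet normal 0.0000 1.0000 0.0000
    outer loop
      vertex 4.073 23.724 0.000
      vertex 0.000 23.724 0.000
      vertex 0.000 23.724 19.818
    endloop
  endfacet
  facet normal 0.0000 1.0000 0.0000
    outer loop
      vertex 4.073 23.724 0.000
      vertex 0.000 23.724 19.818
      vertex 4.073 23.724 19.818
    endloop
  endfacet
  facet normal -1.0000 0.0000 0.0000
    outer loop
      vertex 0.000 23.724 0.000
      vertex 0.000 0.000 0.000
      vertex 0.000 0.000 19.818
    endloop
  endfacet
  facet normal -1.0000 0.0000 0.0000
    outer loop
      vertex 0.000 23.724 0.000
      vertex 0.000 0.000 19.818
      vertex 0.000 23.724 19.818
    endloop
  endfacet
endsolid part

The G0 Z moves step by Δz≈2.477 mm. Every layer's G1 loop is the same polygon, so the solid is a straight extrusion of it from z=0 to z≈19.8. Closing with flat bottom and top caps and triangulating gives 20 facets — an L-shaped prism: outer 13.9 × 23.7 mm, arm thicknesses ≈ 4.2 mm (horizontal) and 4.07 mm (vertical), extruded 19.8 mm in z.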